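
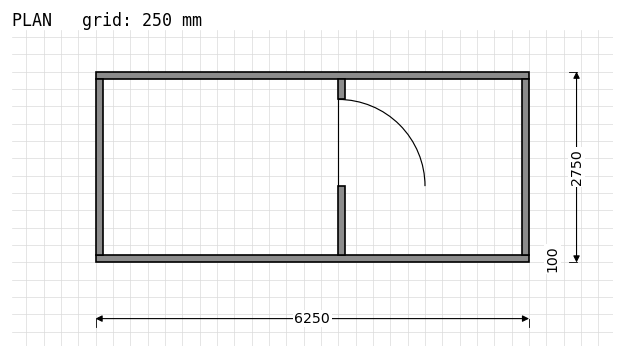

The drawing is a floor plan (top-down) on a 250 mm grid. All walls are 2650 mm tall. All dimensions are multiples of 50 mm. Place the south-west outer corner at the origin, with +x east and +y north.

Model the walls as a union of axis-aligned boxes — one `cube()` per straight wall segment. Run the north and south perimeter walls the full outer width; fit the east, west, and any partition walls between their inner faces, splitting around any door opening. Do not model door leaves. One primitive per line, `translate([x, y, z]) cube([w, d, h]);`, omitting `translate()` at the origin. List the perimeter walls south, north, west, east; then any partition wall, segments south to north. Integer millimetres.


cube([6250, 100, 2650]);
translate([0, 2650, 0]) cube([6250, 100, 2650]);
translate([0, 100, 0]) cube([100, 2550, 2650]);
translate([6150, 100, 0]) cube([100, 2550, 2650]);
translate([3500, 100, 0]) cube([100, 1000, 2650]);
translate([3500, 2350, 0]) cube([100, 300, 2650]);


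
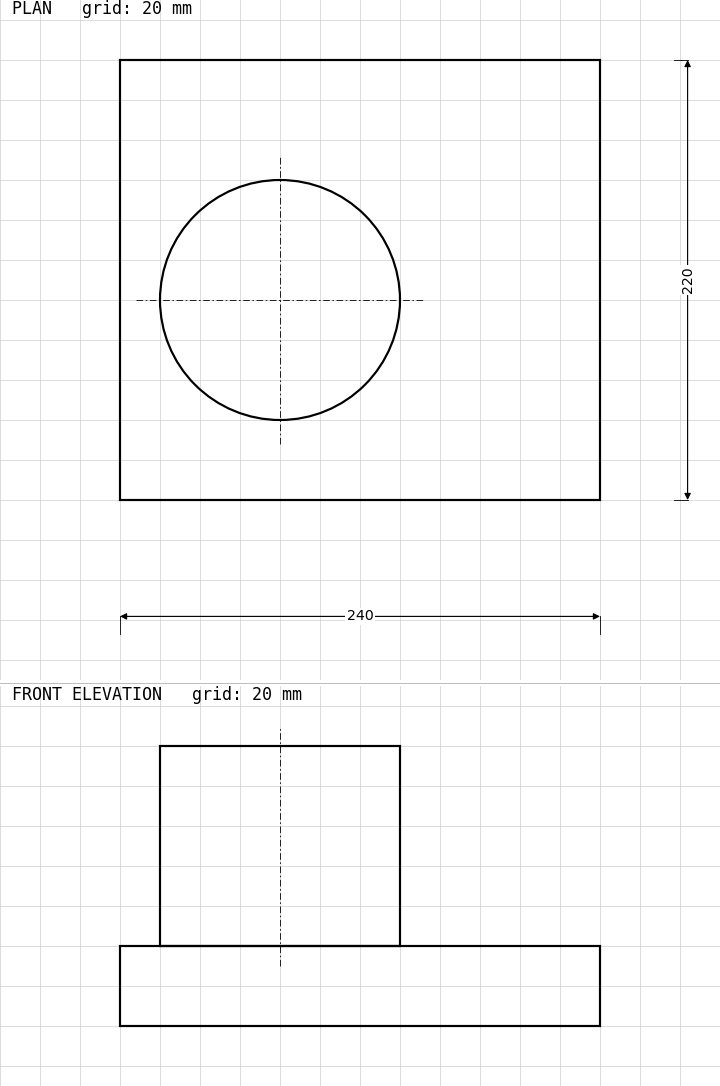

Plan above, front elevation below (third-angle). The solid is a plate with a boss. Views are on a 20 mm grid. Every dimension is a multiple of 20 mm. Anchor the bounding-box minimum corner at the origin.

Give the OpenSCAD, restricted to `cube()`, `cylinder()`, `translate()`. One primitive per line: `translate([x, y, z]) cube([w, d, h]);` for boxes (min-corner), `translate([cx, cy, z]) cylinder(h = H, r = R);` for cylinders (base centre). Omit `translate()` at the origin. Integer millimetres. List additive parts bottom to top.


cube([240, 220, 40]);
translate([80, 100, 40]) cylinder(h = 100, r = 60);


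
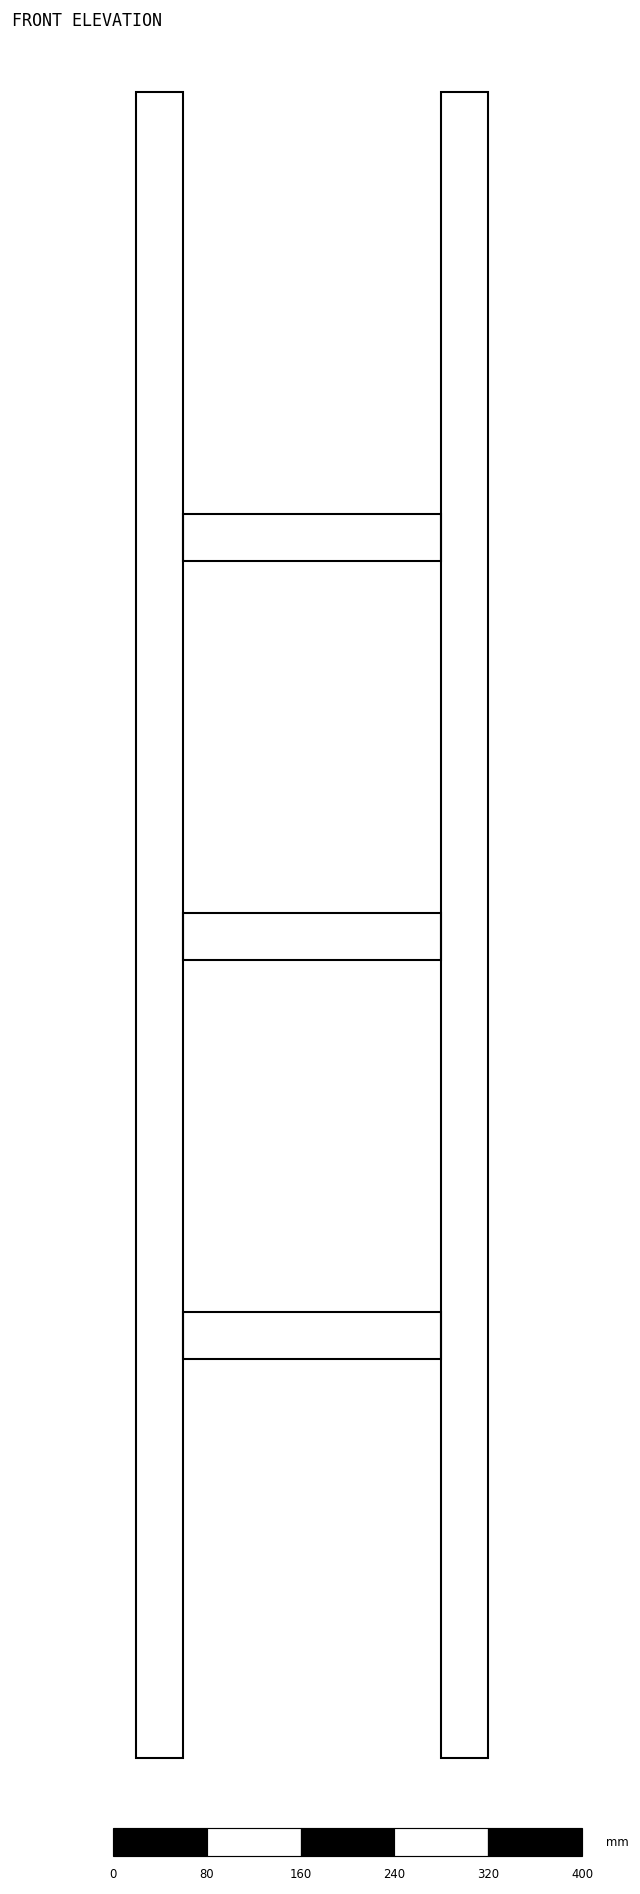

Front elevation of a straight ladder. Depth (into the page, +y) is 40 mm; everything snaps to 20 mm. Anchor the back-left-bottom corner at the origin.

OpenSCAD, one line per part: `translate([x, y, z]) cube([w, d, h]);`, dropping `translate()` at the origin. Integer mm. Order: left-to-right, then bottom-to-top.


cube([40, 40, 1420]);
translate([40, 0, 340]) cube([220, 40, 40]);
translate([40, 0, 680]) cube([220, 40, 40]);
translate([40, 0, 1020]) cube([220, 40, 40]);
translate([260, 0, 0]) cube([40, 40, 1420]);


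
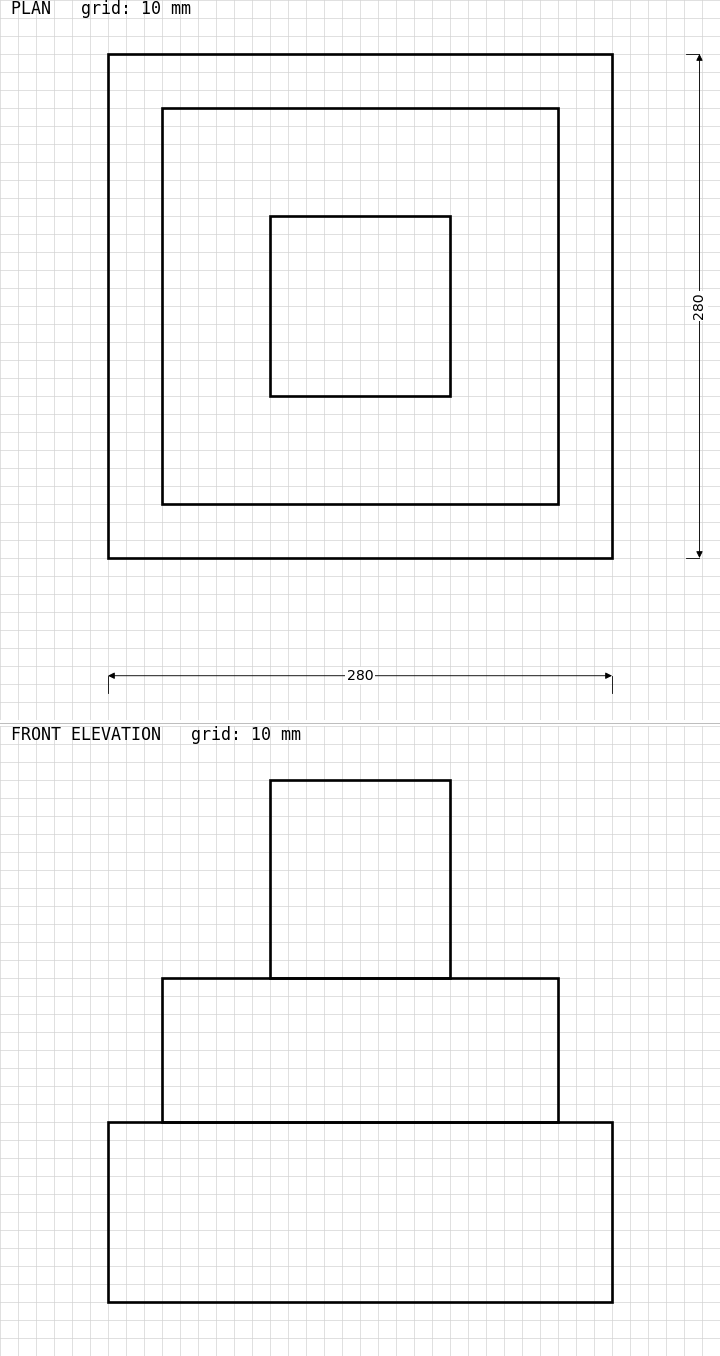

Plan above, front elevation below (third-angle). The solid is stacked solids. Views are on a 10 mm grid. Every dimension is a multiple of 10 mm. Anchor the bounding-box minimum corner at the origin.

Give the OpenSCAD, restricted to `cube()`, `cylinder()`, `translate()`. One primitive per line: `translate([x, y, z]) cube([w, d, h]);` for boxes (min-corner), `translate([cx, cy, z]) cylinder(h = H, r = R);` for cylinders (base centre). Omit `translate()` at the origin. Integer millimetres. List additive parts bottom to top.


cube([280, 280, 100]);
translate([30, 30, 100]) cube([220, 220, 80]);
translate([90, 90, 180]) cube([100, 100, 110]);


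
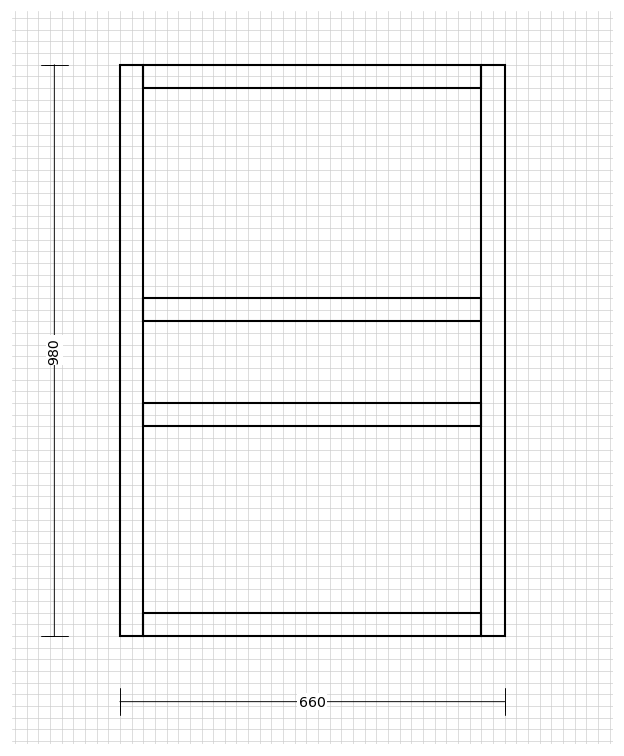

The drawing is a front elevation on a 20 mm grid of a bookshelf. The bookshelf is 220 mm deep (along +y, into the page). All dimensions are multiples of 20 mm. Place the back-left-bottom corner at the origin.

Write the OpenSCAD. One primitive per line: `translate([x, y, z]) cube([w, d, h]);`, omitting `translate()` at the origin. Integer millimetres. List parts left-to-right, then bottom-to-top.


cube([40, 220, 980]);
translate([40, 0, 0]) cube([580, 220, 40]);
translate([40, 0, 360]) cube([580, 220, 40]);
translate([40, 0, 540]) cube([580, 220, 40]);
translate([40, 0, 940]) cube([580, 220, 40]);
translate([620, 0, 0]) cube([40, 220, 980]);


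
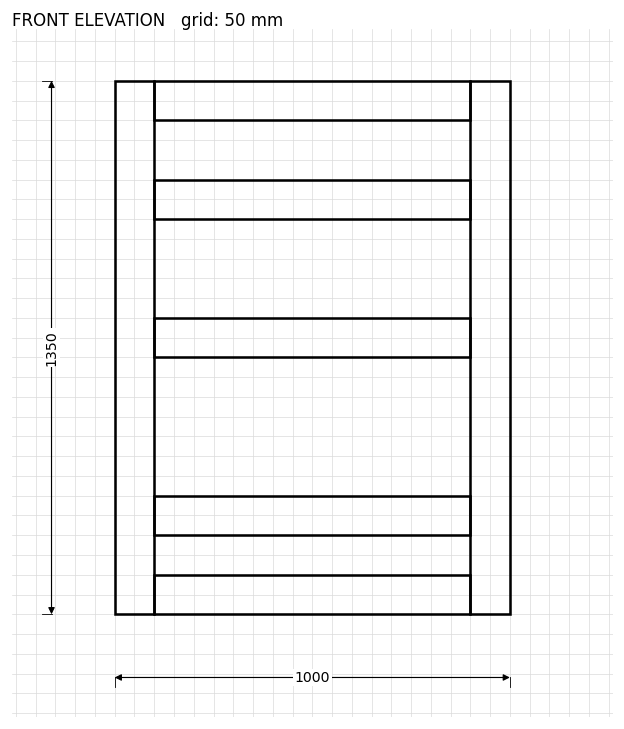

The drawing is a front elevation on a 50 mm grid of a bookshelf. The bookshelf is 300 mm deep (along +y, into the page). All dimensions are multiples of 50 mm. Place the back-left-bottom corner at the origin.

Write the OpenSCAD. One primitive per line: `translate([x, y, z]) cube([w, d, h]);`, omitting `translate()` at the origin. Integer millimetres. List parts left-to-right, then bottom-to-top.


cube([100, 300, 1350]);
translate([100, 0, 0]) cube([800, 300, 100]);
translate([100, 0, 200]) cube([800, 300, 100]);
translate([100, 0, 650]) cube([800, 300, 100]);
translate([100, 0, 1000]) cube([800, 300, 100]);
translate([100, 0, 1250]) cube([800, 300, 100]);
translate([900, 0, 0]) cube([100, 300, 1350]);


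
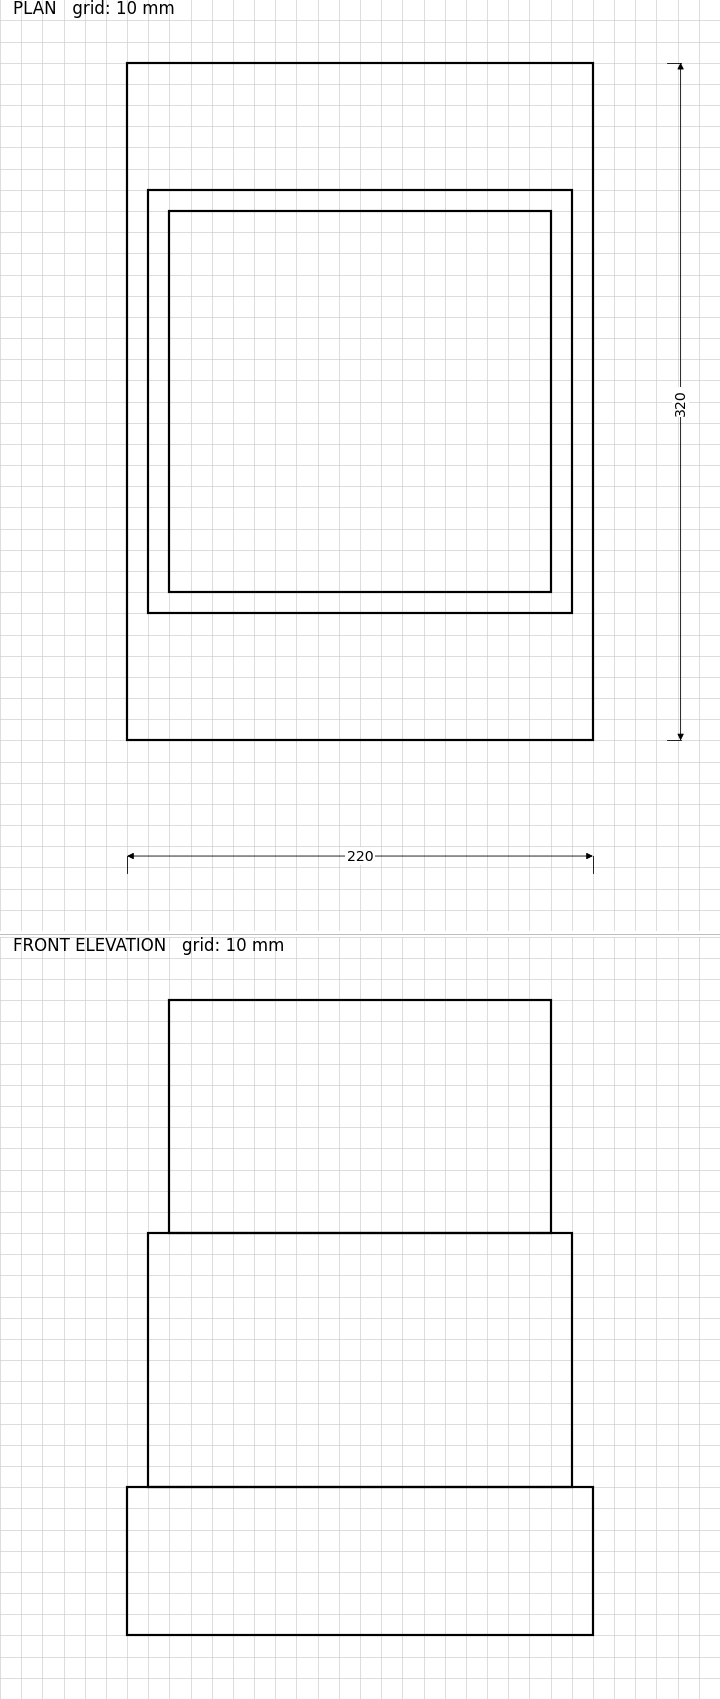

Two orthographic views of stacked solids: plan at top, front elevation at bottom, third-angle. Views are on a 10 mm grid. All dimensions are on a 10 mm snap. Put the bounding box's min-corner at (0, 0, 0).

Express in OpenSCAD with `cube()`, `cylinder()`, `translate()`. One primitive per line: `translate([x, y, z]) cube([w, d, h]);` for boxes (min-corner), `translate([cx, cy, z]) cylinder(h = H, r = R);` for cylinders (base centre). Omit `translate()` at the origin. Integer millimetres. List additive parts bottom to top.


cube([220, 320, 70]);
translate([10, 60, 70]) cube([200, 200, 120]);
translate([20, 70, 190]) cube([180, 180, 110]);


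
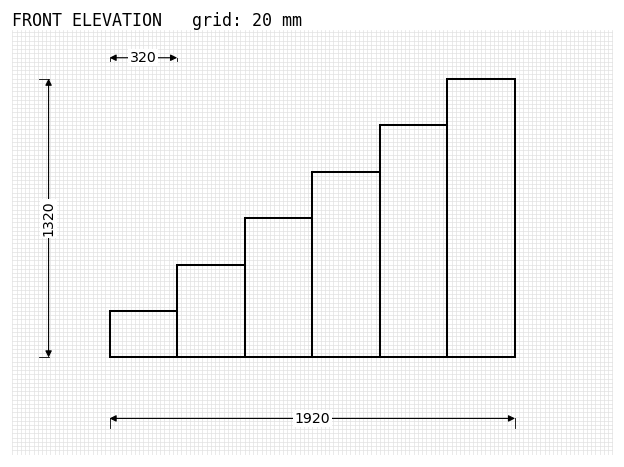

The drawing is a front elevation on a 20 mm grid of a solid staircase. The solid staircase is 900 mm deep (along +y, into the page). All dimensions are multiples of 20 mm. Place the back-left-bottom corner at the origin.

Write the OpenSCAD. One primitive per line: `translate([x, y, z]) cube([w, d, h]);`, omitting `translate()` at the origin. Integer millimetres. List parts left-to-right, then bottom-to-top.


cube([320, 900, 220]);
translate([320, 0, 0]) cube([320, 900, 440]);
translate([640, 0, 0]) cube([320, 900, 660]);
translate([960, 0, 0]) cube([320, 900, 880]);
translate([1280, 0, 0]) cube([320, 900, 1100]);
translate([1600, 0, 0]) cube([320, 900, 1320]);


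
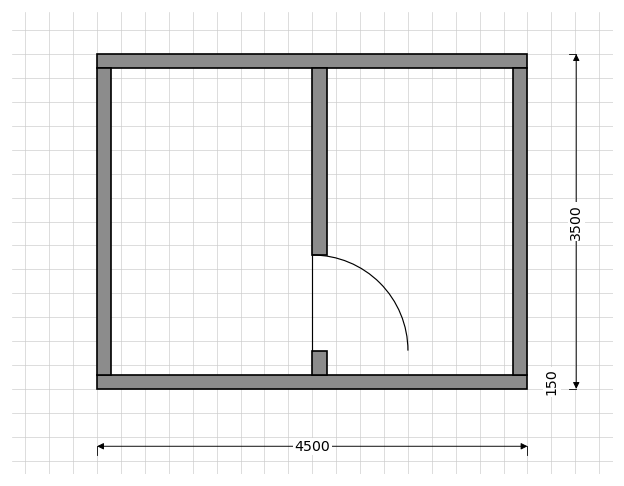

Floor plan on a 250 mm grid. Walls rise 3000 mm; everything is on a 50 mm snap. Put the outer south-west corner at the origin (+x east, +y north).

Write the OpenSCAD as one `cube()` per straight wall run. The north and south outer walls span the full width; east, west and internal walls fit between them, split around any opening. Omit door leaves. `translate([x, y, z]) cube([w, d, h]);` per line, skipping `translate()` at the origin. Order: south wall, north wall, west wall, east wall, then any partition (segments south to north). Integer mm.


cube([4500, 150, 3000]);
translate([0, 3350, 0]) cube([4500, 150, 3000]);
translate([0, 150, 0]) cube([150, 3200, 3000]);
translate([4350, 150, 0]) cube([150, 3200, 3000]);
translate([2250, 150, 0]) cube([150, 250, 3000]);
translate([2250, 1400, 0]) cube([150, 1950, 3000]);


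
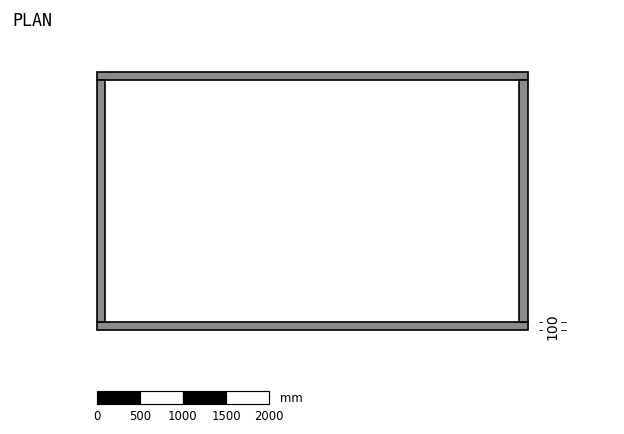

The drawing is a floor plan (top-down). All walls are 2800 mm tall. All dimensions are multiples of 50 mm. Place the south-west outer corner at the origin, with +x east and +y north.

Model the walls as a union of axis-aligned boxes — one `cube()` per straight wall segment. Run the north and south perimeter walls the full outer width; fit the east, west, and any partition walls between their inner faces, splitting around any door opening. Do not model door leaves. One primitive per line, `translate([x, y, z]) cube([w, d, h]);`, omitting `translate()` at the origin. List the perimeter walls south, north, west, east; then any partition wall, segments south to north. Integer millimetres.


cube([5000, 100, 2800]);
translate([0, 2900, 0]) cube([5000, 100, 2800]);
translate([0, 100, 0]) cube([100, 2800, 2800]);
translate([4900, 100, 0]) cube([100, 2800, 2800]);


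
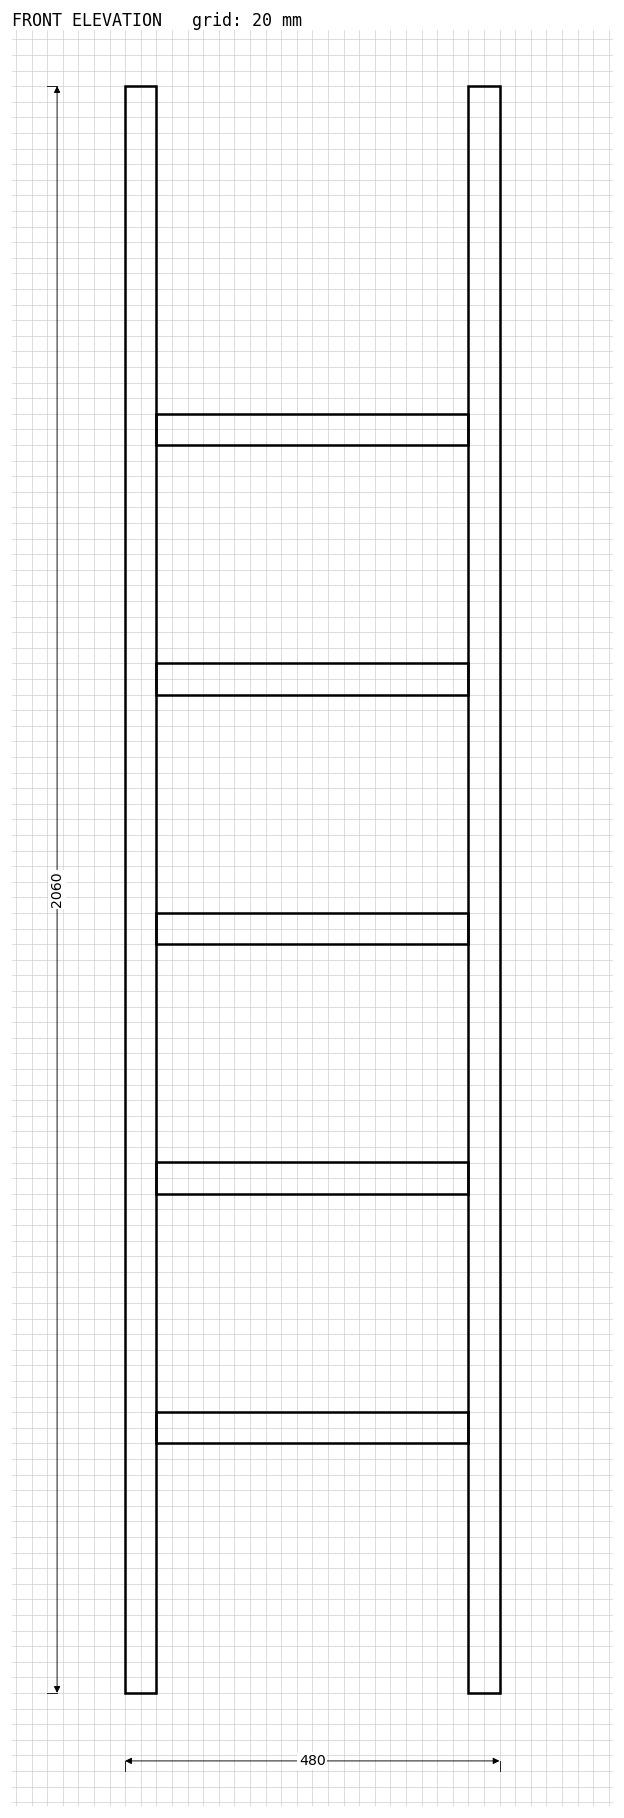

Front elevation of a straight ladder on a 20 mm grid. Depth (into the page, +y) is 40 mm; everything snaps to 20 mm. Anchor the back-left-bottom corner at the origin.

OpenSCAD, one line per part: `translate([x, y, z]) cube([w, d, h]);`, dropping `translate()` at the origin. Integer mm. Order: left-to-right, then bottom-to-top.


cube([40, 40, 2060]);
translate([40, 0, 320]) cube([400, 40, 40]);
translate([40, 0, 640]) cube([400, 40, 40]);
translate([40, 0, 960]) cube([400, 40, 40]);
translate([40, 0, 1280]) cube([400, 40, 40]);
translate([40, 0, 1600]) cube([400, 40, 40]);
translate([440, 0, 0]) cube([40, 40, 2060]);


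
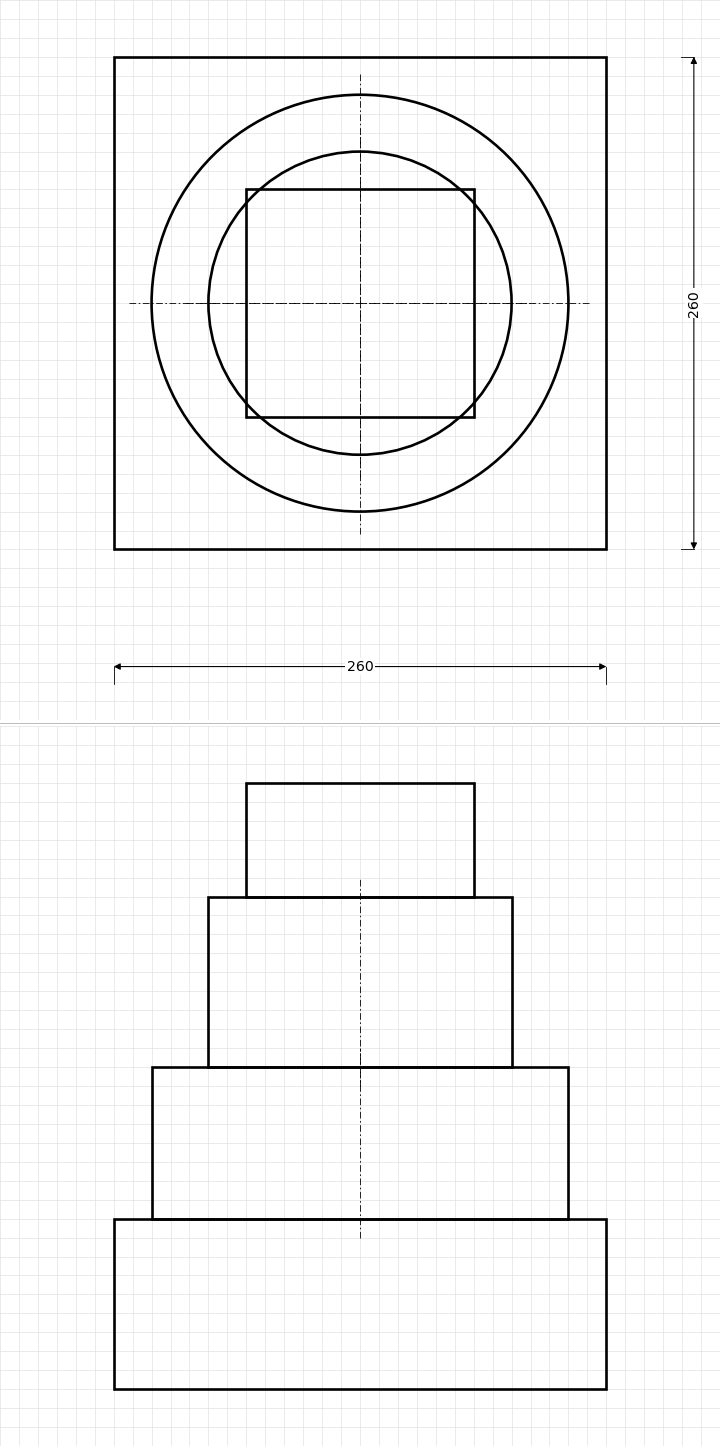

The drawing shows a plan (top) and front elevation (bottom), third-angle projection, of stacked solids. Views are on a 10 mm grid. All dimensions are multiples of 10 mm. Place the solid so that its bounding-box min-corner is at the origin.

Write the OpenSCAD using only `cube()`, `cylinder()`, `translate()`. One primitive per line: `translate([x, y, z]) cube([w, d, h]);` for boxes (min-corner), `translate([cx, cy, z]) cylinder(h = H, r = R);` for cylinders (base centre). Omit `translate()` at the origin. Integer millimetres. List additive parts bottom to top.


cube([260, 260, 90]);
translate([130, 130, 90]) cylinder(h = 80, r = 110);
translate([130, 130, 170]) cylinder(h = 90, r = 80);
translate([70, 70, 260]) cube([120, 120, 60]);


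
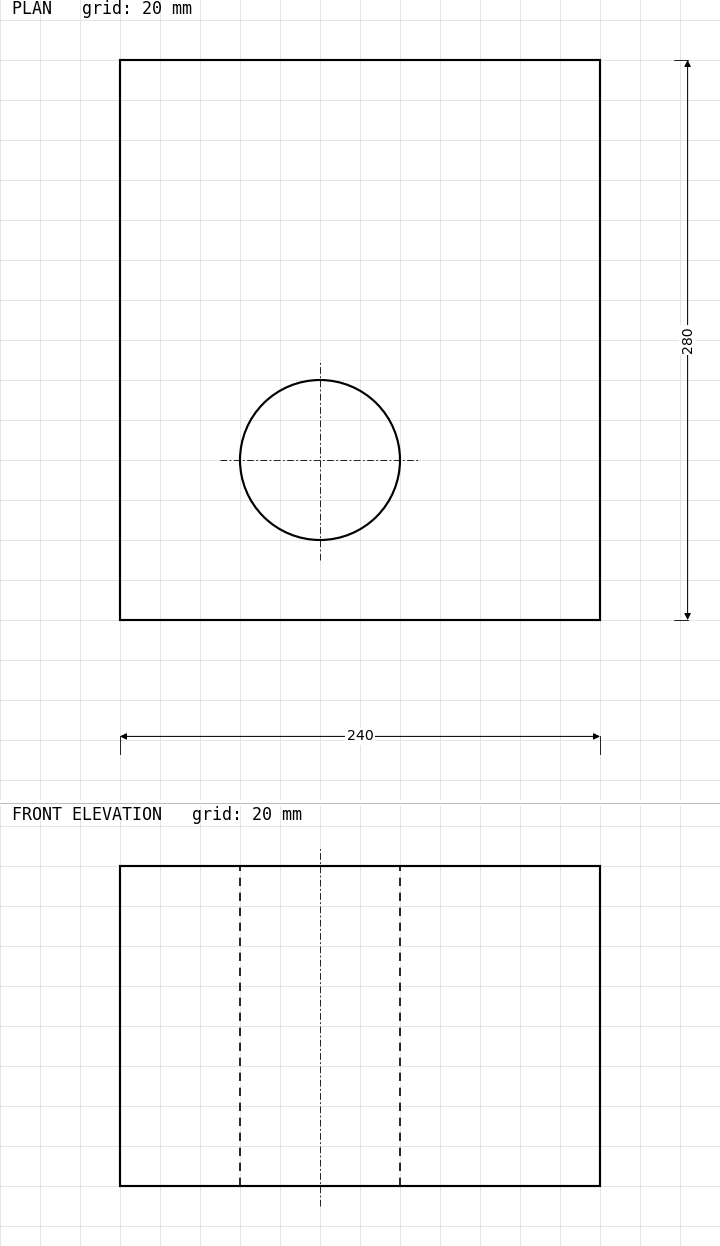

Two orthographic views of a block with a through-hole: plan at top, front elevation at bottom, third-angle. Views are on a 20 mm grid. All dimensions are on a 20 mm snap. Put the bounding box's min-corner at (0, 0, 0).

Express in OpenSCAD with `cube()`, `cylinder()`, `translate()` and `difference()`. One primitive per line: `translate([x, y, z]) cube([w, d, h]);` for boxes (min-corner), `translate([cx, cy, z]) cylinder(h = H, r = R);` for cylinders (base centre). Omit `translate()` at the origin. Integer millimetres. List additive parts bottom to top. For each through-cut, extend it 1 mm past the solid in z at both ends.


difference() {
  cube([240, 280, 160]);
  translate([100, 80, -1]) cylinder(h = 162, r = 40);
}


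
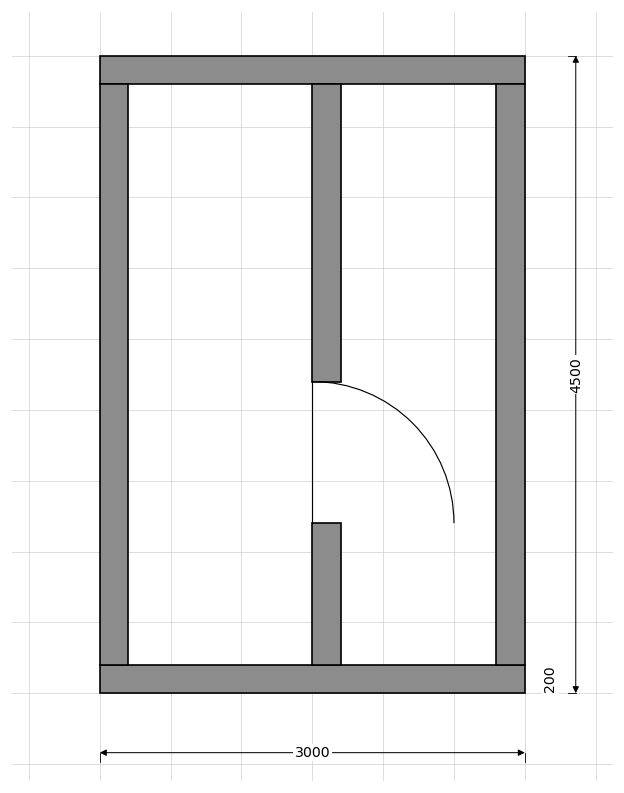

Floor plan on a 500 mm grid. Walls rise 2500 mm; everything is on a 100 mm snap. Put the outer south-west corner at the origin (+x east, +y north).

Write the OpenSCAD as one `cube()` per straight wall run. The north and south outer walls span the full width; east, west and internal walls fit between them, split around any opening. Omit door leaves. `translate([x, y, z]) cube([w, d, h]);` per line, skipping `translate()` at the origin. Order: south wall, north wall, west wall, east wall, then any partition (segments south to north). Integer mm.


cube([3000, 200, 2500]);
translate([0, 4300, 0]) cube([3000, 200, 2500]);
translate([0, 200, 0]) cube([200, 4100, 2500]);
translate([2800, 200, 0]) cube([200, 4100, 2500]);
translate([1500, 200, 0]) cube([200, 1000, 2500]);
translate([1500, 2200, 0]) cube([200, 2100, 2500]);


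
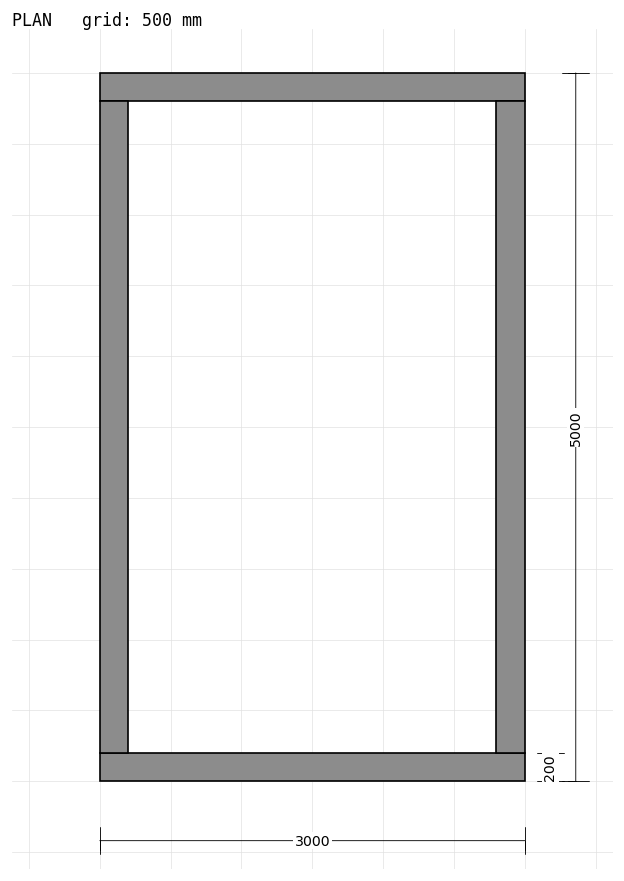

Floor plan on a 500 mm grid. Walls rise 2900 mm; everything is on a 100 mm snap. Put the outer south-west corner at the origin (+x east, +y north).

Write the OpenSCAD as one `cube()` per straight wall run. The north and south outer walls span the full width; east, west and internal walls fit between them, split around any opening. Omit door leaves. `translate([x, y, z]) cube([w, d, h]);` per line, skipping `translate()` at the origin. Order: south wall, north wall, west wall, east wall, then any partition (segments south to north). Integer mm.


cube([3000, 200, 2900]);
translate([0, 4800, 0]) cube([3000, 200, 2900]);
translate([0, 200, 0]) cube([200, 4600, 2900]);
translate([2800, 200, 0]) cube([200, 4600, 2900]);


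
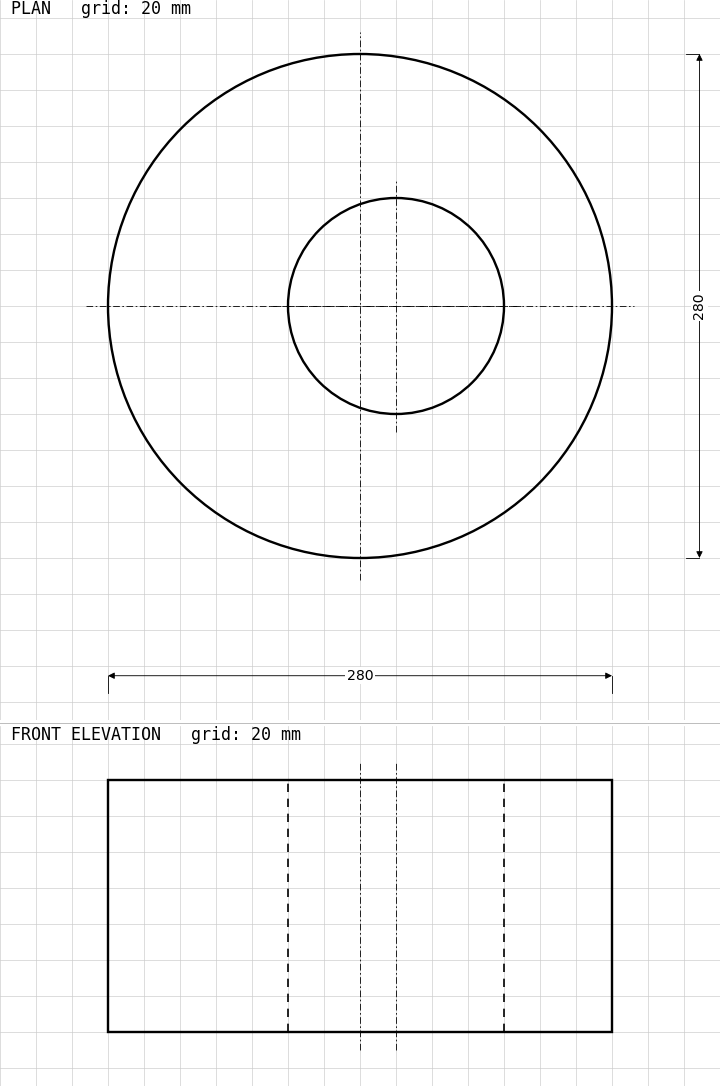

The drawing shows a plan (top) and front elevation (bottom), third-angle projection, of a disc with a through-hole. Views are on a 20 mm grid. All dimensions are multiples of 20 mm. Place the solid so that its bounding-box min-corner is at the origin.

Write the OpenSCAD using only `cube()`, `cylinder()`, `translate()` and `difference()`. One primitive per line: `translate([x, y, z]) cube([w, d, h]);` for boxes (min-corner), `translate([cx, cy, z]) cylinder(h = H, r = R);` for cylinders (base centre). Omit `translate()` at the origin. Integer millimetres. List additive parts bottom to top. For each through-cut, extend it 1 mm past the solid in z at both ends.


difference() {
  translate([140, 140, 0]) cylinder(h = 140, r = 140);
  translate([160, 140, -1]) cylinder(h = 142, r = 60);
}


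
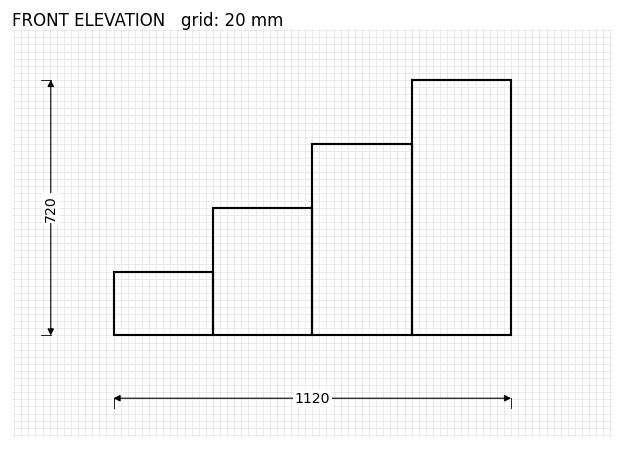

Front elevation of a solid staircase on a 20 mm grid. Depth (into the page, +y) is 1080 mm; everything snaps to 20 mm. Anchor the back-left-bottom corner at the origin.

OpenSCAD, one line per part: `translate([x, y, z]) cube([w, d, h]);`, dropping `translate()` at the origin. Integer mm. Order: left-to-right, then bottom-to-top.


cube([280, 1080, 180]);
translate([280, 0, 0]) cube([280, 1080, 360]);
translate([560, 0, 0]) cube([280, 1080, 540]);
translate([840, 0, 0]) cube([280, 1080, 720]);


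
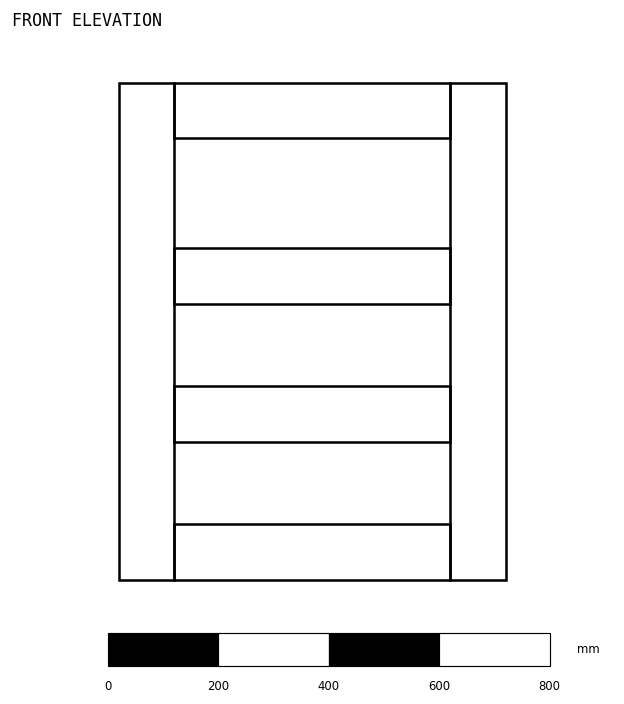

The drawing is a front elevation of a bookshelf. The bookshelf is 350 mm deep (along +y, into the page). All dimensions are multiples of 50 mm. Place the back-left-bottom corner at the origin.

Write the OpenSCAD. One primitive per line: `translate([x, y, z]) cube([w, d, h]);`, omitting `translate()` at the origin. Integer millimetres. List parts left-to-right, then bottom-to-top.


cube([100, 350, 900]);
translate([100, 0, 0]) cube([500, 350, 100]);
translate([100, 0, 250]) cube([500, 350, 100]);
translate([100, 0, 500]) cube([500, 350, 100]);
translate([100, 0, 800]) cube([500, 350, 100]);
translate([600, 0, 0]) cube([100, 350, 900]);


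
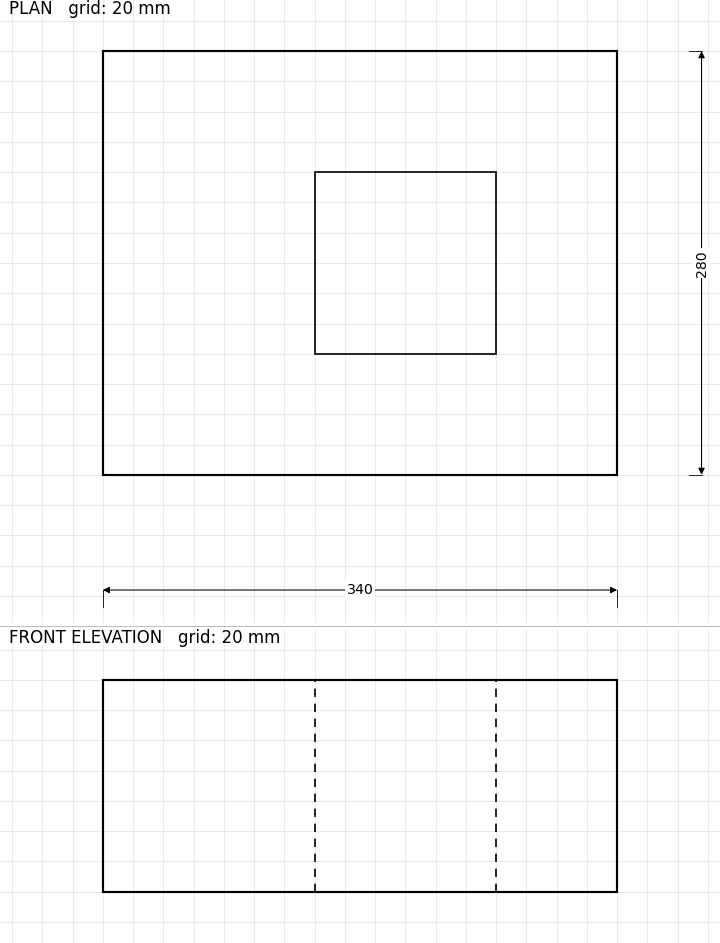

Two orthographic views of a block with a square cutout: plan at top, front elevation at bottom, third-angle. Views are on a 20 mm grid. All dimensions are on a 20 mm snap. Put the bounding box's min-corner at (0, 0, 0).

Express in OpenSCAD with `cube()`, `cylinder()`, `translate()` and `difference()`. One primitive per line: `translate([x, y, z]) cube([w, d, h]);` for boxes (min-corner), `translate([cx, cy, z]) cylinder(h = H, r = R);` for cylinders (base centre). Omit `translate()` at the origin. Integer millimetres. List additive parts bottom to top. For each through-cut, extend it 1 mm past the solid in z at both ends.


difference() {
  cube([340, 280, 140]);
  translate([140, 80, -1]) cube([120, 120, 142]);
}


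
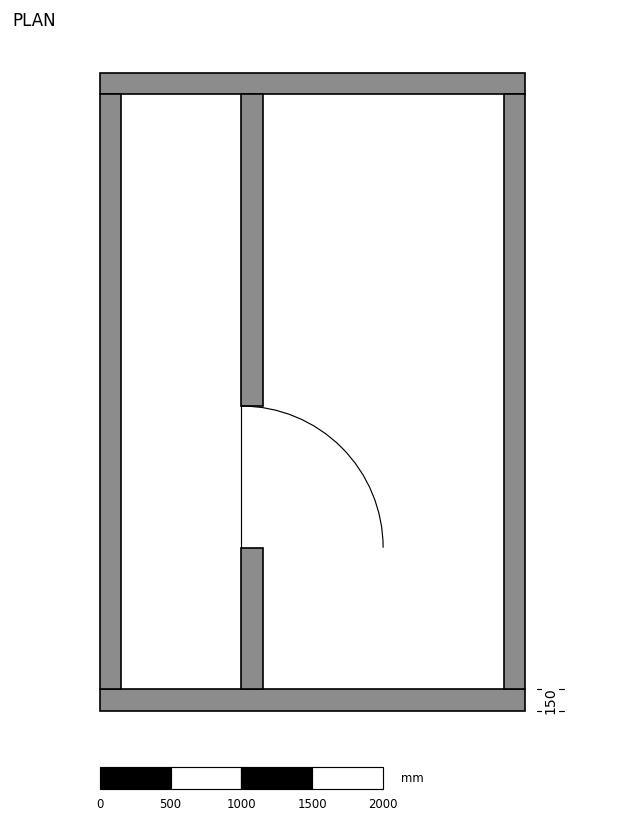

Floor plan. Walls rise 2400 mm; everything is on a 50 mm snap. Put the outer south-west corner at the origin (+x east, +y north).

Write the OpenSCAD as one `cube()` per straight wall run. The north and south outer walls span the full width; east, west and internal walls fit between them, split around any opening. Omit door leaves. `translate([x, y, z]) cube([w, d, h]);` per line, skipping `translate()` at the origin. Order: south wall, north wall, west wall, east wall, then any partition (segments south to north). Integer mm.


cube([3000, 150, 2400]);
translate([0, 4350, 0]) cube([3000, 150, 2400]);
translate([0, 150, 0]) cube([150, 4200, 2400]);
translate([2850, 150, 0]) cube([150, 4200, 2400]);
translate([1000, 150, 0]) cube([150, 1000, 2400]);
translate([1000, 2150, 0]) cube([150, 2200, 2400]);


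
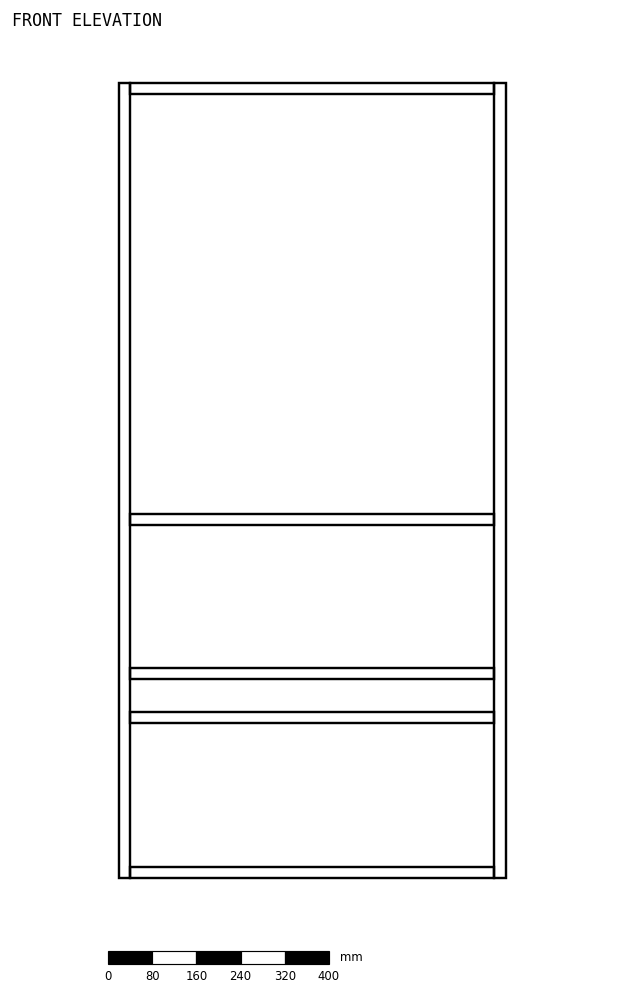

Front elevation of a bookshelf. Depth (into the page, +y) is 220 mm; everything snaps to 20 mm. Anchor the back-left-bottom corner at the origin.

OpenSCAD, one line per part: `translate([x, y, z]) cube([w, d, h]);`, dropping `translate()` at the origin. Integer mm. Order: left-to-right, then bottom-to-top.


cube([20, 220, 1440]);
translate([20, 0, 0]) cube([660, 220, 20]);
translate([20, 0, 280]) cube([660, 220, 20]);
translate([20, 0, 360]) cube([660, 220, 20]);
translate([20, 0, 640]) cube([660, 220, 20]);
translate([20, 0, 1420]) cube([660, 220, 20]);
translate([680, 0, 0]) cube([20, 220, 1440]);


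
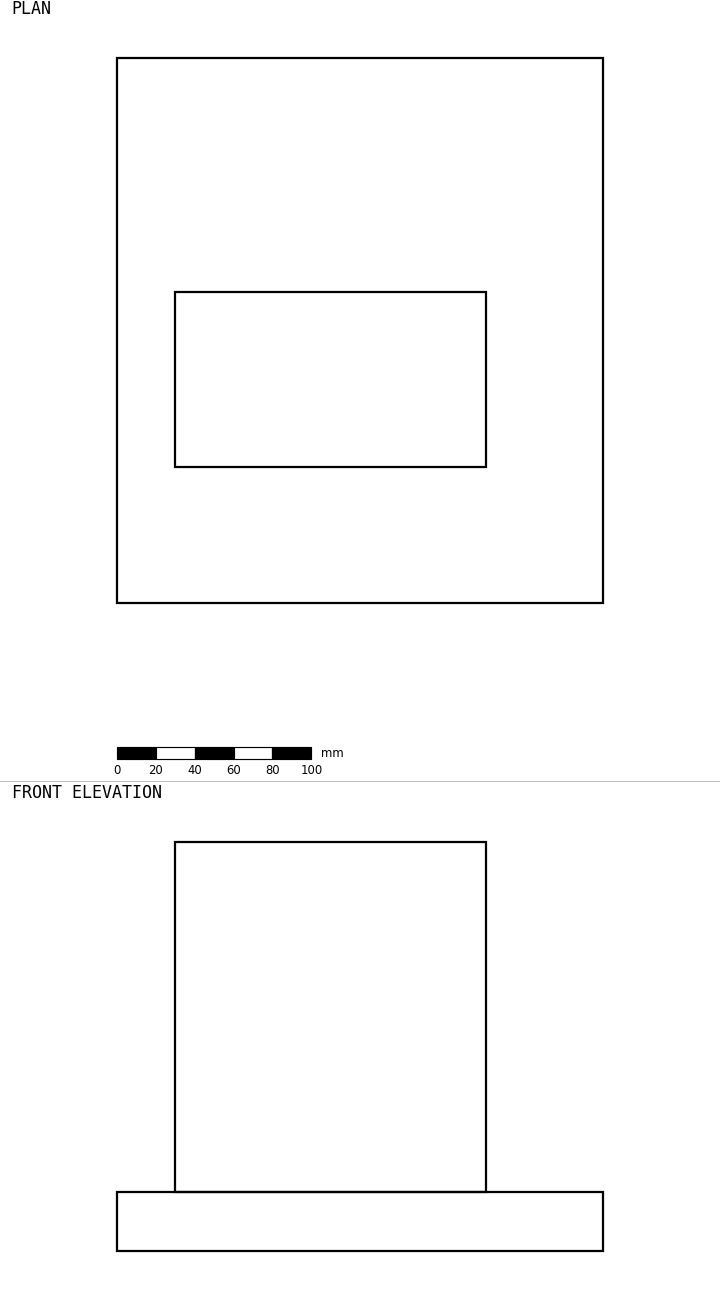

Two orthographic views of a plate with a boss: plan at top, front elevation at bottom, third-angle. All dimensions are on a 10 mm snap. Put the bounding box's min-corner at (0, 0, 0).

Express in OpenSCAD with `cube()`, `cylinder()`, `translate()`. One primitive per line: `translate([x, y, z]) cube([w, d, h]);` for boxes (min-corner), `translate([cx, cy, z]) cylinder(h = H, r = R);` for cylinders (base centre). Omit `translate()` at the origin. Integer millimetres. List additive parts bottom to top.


cube([250, 280, 30]);
translate([30, 70, 30]) cube([160, 90, 180]);


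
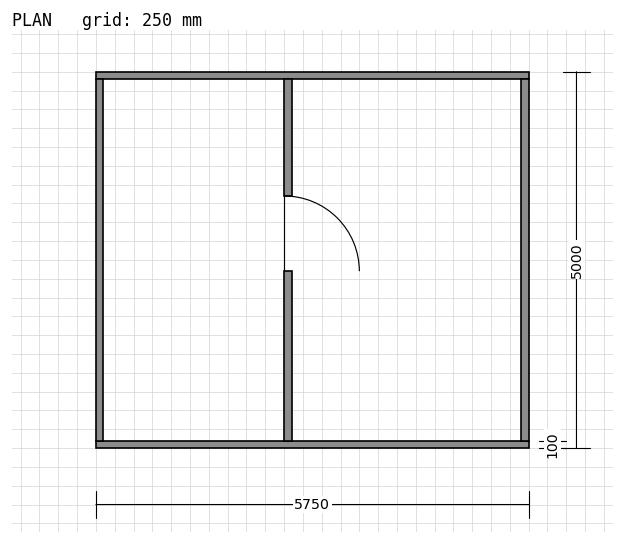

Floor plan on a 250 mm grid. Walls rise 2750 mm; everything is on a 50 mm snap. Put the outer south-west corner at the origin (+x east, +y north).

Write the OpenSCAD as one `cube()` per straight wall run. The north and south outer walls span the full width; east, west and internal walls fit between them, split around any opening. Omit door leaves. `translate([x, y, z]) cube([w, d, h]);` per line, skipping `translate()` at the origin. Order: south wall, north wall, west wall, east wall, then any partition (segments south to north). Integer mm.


cube([5750, 100, 2750]);
translate([0, 4900, 0]) cube([5750, 100, 2750]);
translate([0, 100, 0]) cube([100, 4800, 2750]);
translate([5650, 100, 0]) cube([100, 4800, 2750]);
translate([2500, 100, 0]) cube([100, 2250, 2750]);
translate([2500, 3350, 0]) cube([100, 1550, 2750]);


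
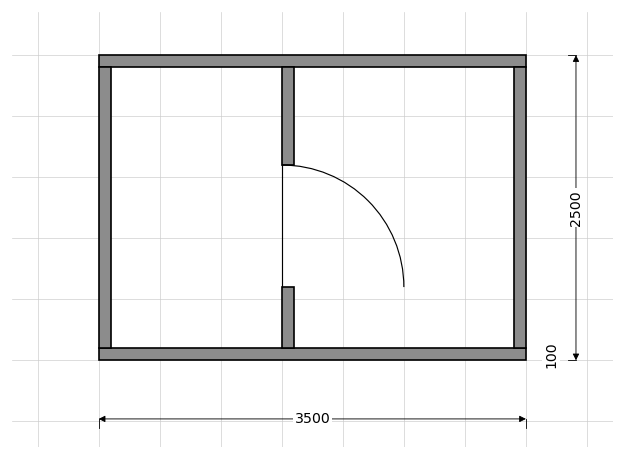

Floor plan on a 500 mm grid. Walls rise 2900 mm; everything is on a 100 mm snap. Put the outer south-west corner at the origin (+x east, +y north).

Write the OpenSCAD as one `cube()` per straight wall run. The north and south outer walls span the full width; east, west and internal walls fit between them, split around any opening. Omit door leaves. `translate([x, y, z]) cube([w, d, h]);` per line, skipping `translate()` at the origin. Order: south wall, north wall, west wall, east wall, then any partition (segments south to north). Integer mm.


cube([3500, 100, 2900]);
translate([0, 2400, 0]) cube([3500, 100, 2900]);
translate([0, 100, 0]) cube([100, 2300, 2900]);
translate([3400, 100, 0]) cube([100, 2300, 2900]);
translate([1500, 100, 0]) cube([100, 500, 2900]);
translate([1500, 1600, 0]) cube([100, 800, 2900]);


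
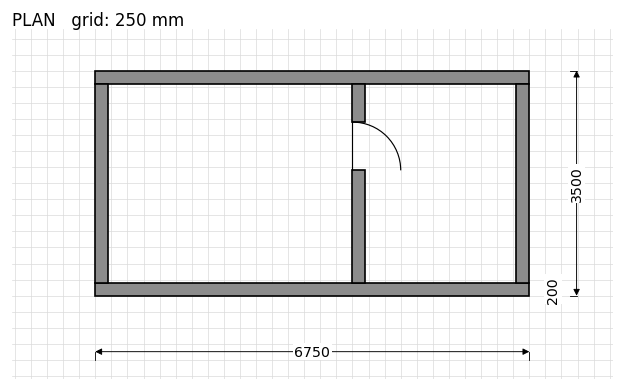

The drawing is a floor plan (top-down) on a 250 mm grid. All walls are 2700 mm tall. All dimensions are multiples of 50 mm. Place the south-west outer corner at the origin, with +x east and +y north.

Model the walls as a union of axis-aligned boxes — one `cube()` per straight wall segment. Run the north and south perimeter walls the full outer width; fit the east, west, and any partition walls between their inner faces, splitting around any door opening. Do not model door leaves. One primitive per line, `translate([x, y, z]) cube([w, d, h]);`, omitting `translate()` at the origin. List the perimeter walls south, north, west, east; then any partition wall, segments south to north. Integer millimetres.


cube([6750, 200, 2700]);
translate([0, 3300, 0]) cube([6750, 200, 2700]);
translate([0, 200, 0]) cube([200, 3100, 2700]);
translate([6550, 200, 0]) cube([200, 3100, 2700]);
translate([4000, 200, 0]) cube([200, 1750, 2700]);
translate([4000, 2700, 0]) cube([200, 600, 2700]);


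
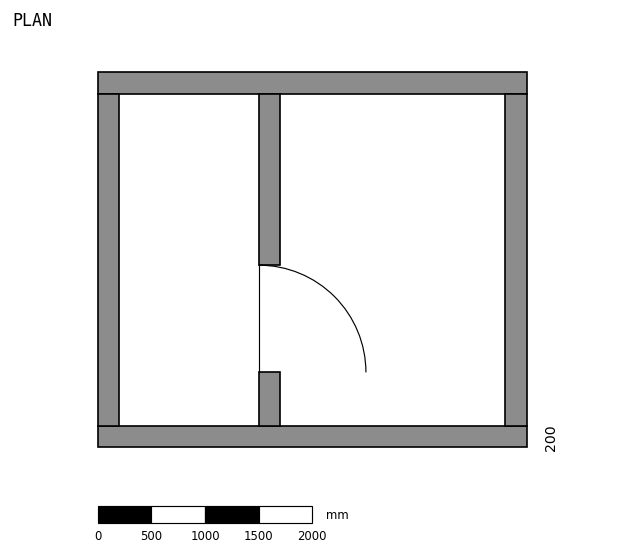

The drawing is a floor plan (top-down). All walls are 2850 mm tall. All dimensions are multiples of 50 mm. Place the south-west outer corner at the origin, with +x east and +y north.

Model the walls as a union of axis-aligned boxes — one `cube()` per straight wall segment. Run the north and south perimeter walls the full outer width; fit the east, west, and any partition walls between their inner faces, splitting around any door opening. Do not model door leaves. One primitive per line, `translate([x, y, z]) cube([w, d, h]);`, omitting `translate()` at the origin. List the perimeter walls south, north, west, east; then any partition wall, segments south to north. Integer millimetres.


cube([4000, 200, 2850]);
translate([0, 3300, 0]) cube([4000, 200, 2850]);
translate([0, 200, 0]) cube([200, 3100, 2850]);
translate([3800, 200, 0]) cube([200, 3100, 2850]);
translate([1500, 200, 0]) cube([200, 500, 2850]);
translate([1500, 1700, 0]) cube([200, 1600, 2850]);


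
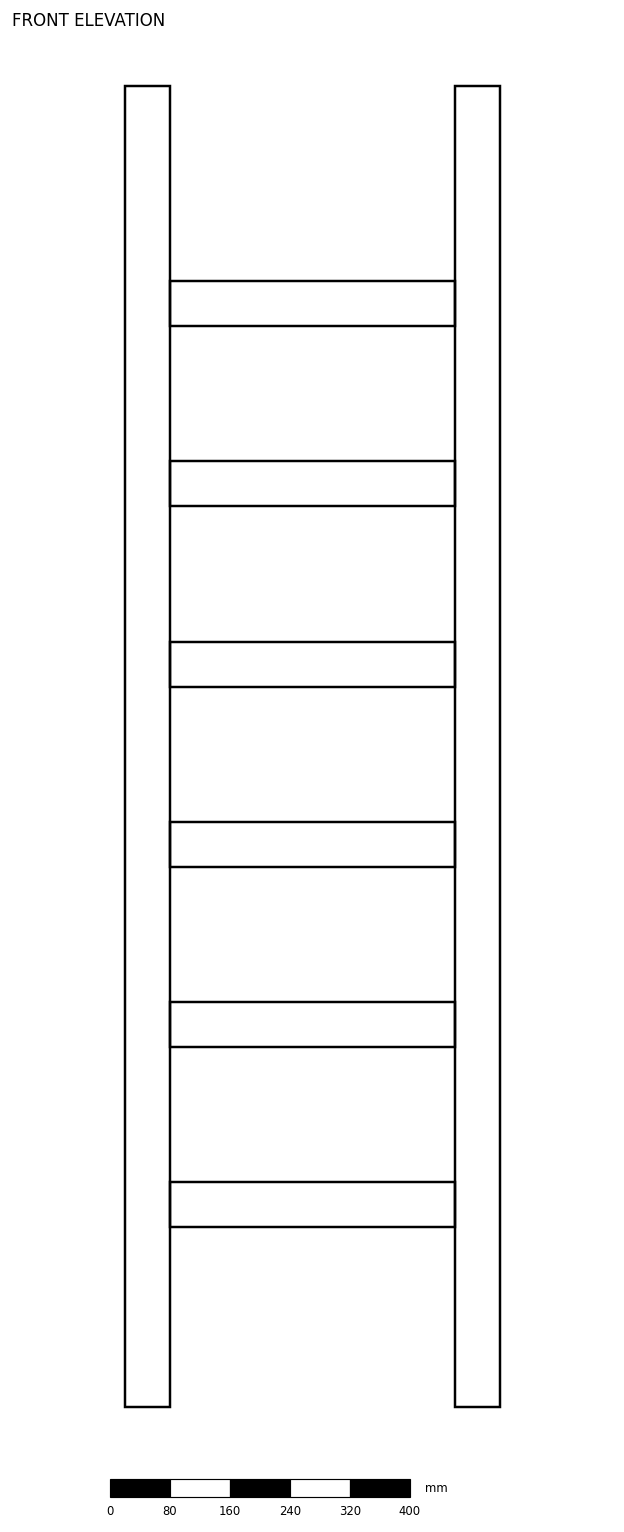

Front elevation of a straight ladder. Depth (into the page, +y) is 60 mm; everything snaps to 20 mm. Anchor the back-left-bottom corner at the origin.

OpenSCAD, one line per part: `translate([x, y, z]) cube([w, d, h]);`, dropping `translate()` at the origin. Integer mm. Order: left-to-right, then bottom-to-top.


cube([60, 60, 1760]);
translate([60, 0, 240]) cube([380, 60, 60]);
translate([60, 0, 480]) cube([380, 60, 60]);
translate([60, 0, 720]) cube([380, 60, 60]);
translate([60, 0, 960]) cube([380, 60, 60]);
translate([60, 0, 1200]) cube([380, 60, 60]);
translate([60, 0, 1440]) cube([380, 60, 60]);
translate([440, 0, 0]) cube([60, 60, 1760]);


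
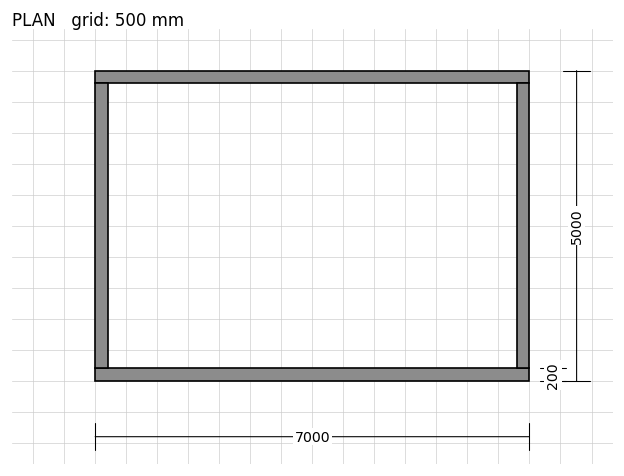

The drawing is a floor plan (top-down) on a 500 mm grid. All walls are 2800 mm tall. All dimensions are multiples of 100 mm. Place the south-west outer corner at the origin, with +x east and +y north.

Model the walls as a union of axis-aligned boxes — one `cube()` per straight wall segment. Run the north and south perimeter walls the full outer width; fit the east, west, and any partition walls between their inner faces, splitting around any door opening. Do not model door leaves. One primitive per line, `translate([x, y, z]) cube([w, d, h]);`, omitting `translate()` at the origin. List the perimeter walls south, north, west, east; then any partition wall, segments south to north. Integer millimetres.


cube([7000, 200, 2800]);
translate([0, 4800, 0]) cube([7000, 200, 2800]);
translate([0, 200, 0]) cube([200, 4600, 2800]);
translate([6800, 200, 0]) cube([200, 4600, 2800]);


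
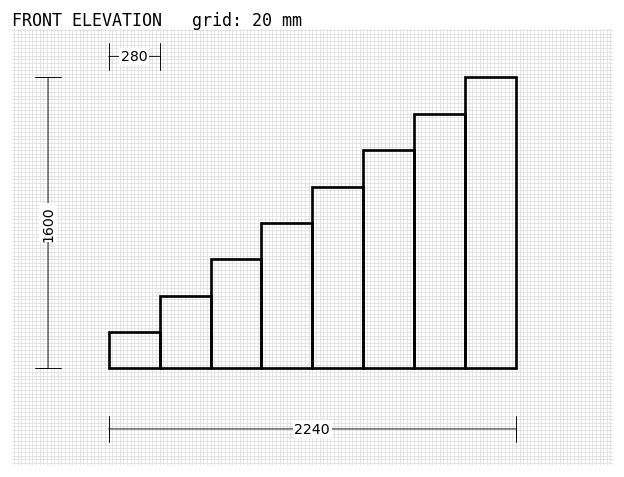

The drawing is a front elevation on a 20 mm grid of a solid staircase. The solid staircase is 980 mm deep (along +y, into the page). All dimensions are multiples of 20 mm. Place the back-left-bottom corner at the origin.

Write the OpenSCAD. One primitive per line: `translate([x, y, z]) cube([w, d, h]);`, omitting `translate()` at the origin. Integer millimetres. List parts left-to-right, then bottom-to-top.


cube([280, 980, 200]);
translate([280, 0, 0]) cube([280, 980, 400]);
translate([560, 0, 0]) cube([280, 980, 600]);
translate([840, 0, 0]) cube([280, 980, 800]);
translate([1120, 0, 0]) cube([280, 980, 1000]);
translate([1400, 0, 0]) cube([280, 980, 1200]);
translate([1680, 0, 0]) cube([280, 980, 1400]);
translate([1960, 0, 0]) cube([280, 980, 1600]);


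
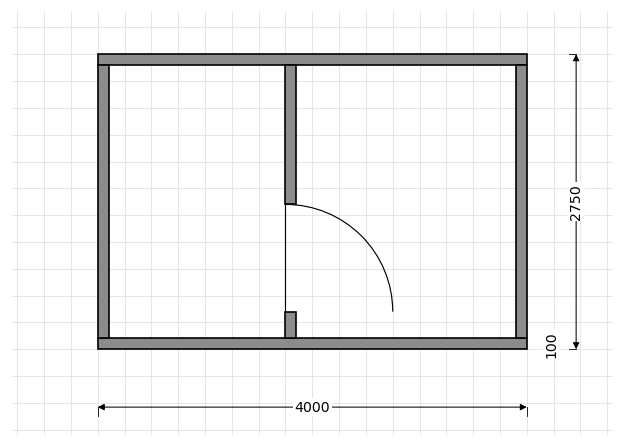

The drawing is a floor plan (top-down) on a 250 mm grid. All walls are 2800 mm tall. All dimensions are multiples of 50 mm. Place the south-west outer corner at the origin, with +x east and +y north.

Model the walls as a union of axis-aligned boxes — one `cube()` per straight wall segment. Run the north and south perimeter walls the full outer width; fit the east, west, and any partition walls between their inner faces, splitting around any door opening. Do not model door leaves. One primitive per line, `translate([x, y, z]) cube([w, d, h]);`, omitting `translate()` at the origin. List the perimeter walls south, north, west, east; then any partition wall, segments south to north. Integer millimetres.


cube([4000, 100, 2800]);
translate([0, 2650, 0]) cube([4000, 100, 2800]);
translate([0, 100, 0]) cube([100, 2550, 2800]);
translate([3900, 100, 0]) cube([100, 2550, 2800]);
translate([1750, 100, 0]) cube([100, 250, 2800]);
translate([1750, 1350, 0]) cube([100, 1300, 2800]);


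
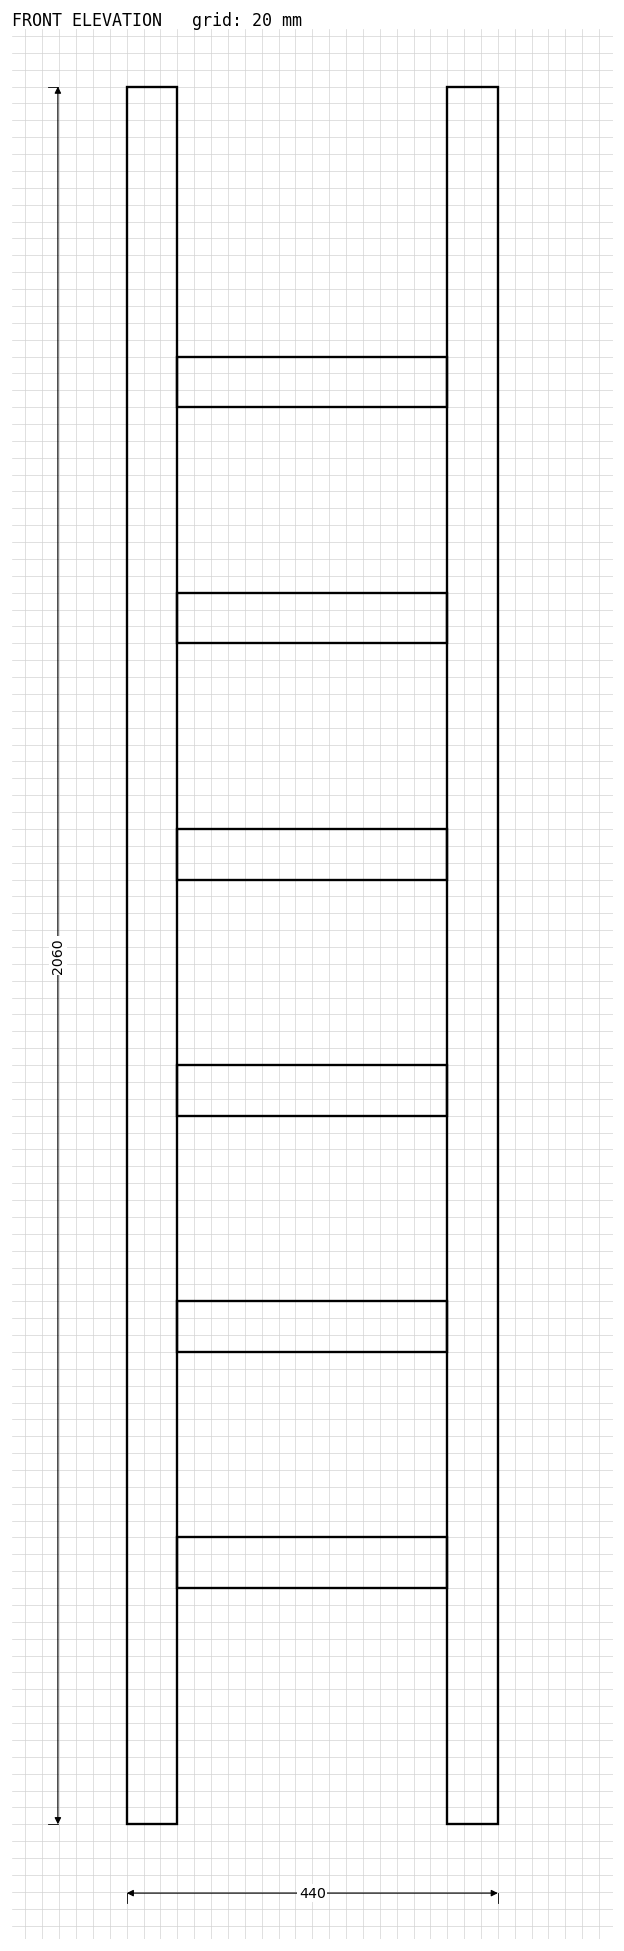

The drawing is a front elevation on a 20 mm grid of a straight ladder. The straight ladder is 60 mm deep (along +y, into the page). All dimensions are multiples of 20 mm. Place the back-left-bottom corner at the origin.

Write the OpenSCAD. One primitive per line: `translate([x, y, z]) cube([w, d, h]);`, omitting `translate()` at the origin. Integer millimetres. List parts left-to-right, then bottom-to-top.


cube([60, 60, 2060]);
translate([60, 0, 280]) cube([320, 60, 60]);
translate([60, 0, 560]) cube([320, 60, 60]);
translate([60, 0, 840]) cube([320, 60, 60]);
translate([60, 0, 1120]) cube([320, 60, 60]);
translate([60, 0, 1400]) cube([320, 60, 60]);
translate([60, 0, 1680]) cube([320, 60, 60]);
translate([380, 0, 0]) cube([60, 60, 2060]);


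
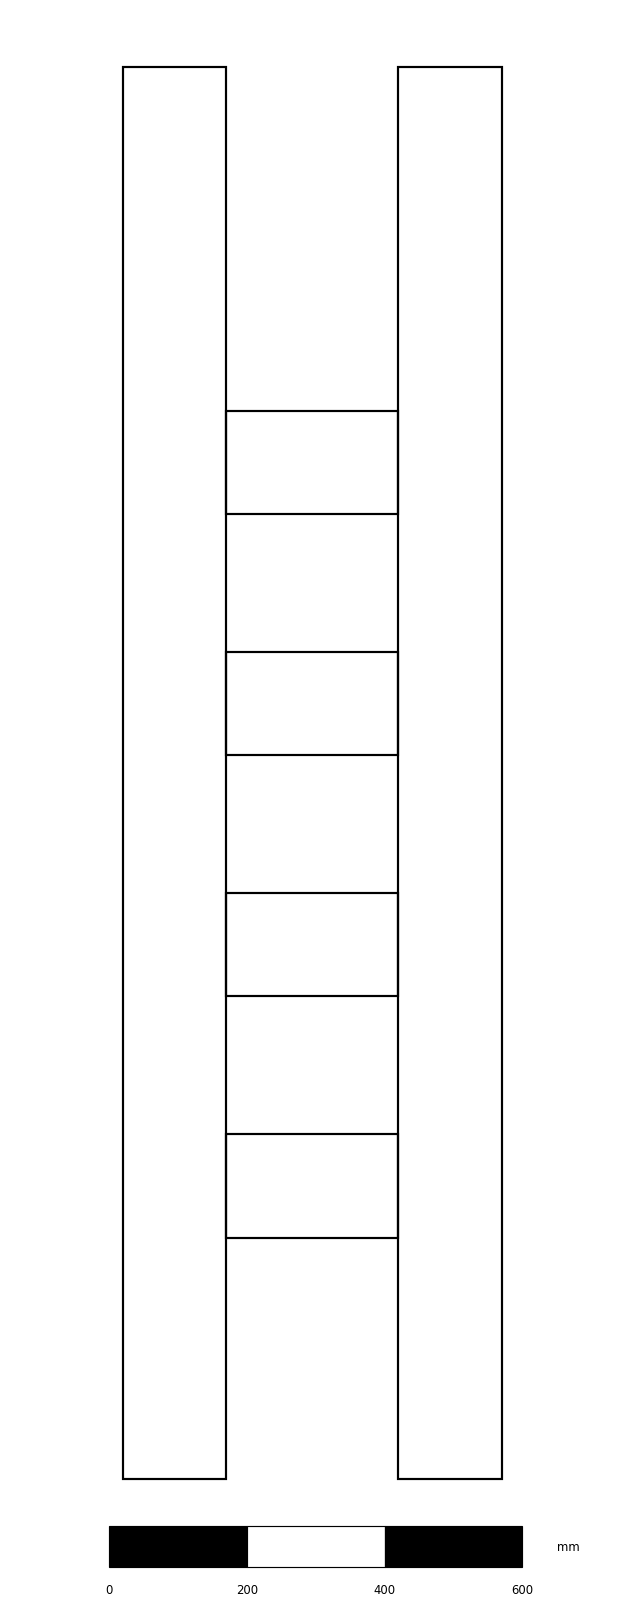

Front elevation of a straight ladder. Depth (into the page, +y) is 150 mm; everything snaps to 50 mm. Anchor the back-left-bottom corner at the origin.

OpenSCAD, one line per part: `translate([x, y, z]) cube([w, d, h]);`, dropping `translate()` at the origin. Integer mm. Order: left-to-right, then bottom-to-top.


cube([150, 150, 2050]);
translate([150, 0, 350]) cube([250, 150, 150]);
translate([150, 0, 700]) cube([250, 150, 150]);
translate([150, 0, 1050]) cube([250, 150, 150]);
translate([150, 0, 1400]) cube([250, 150, 150]);
translate([400, 0, 0]) cube([150, 150, 2050]);


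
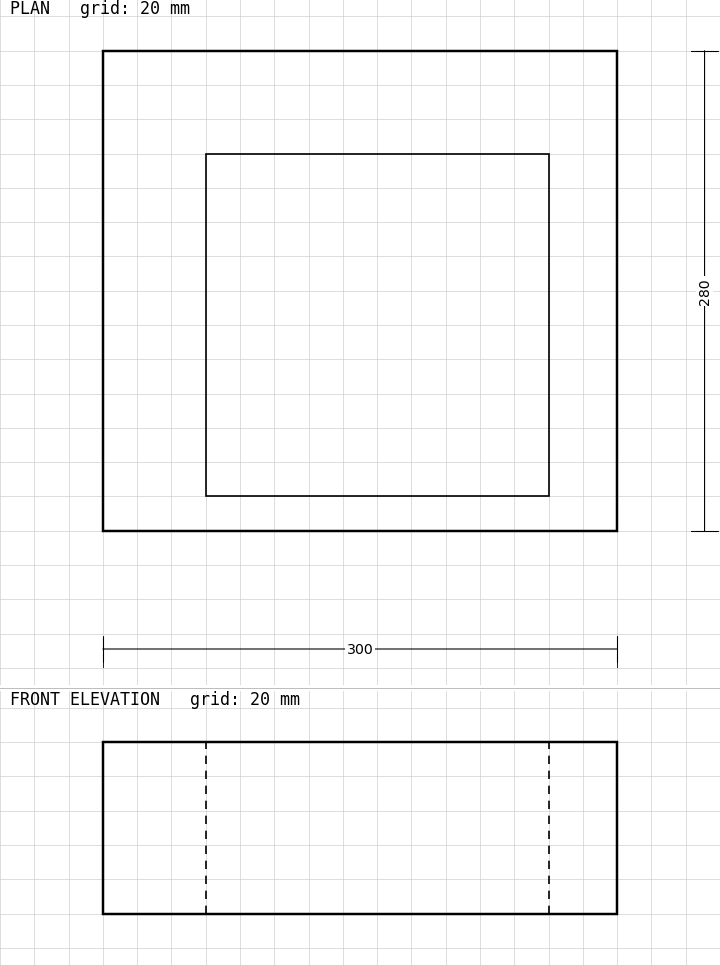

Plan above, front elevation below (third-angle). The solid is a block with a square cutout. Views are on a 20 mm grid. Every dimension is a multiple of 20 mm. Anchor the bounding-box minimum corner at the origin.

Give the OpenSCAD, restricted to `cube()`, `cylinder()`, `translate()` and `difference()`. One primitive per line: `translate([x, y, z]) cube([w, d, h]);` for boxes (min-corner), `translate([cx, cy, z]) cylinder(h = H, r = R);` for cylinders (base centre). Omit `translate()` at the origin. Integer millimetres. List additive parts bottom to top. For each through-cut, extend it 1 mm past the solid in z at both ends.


difference() {
  cube([300, 280, 100]);
  translate([60, 20, -1]) cube([200, 200, 102]);
}


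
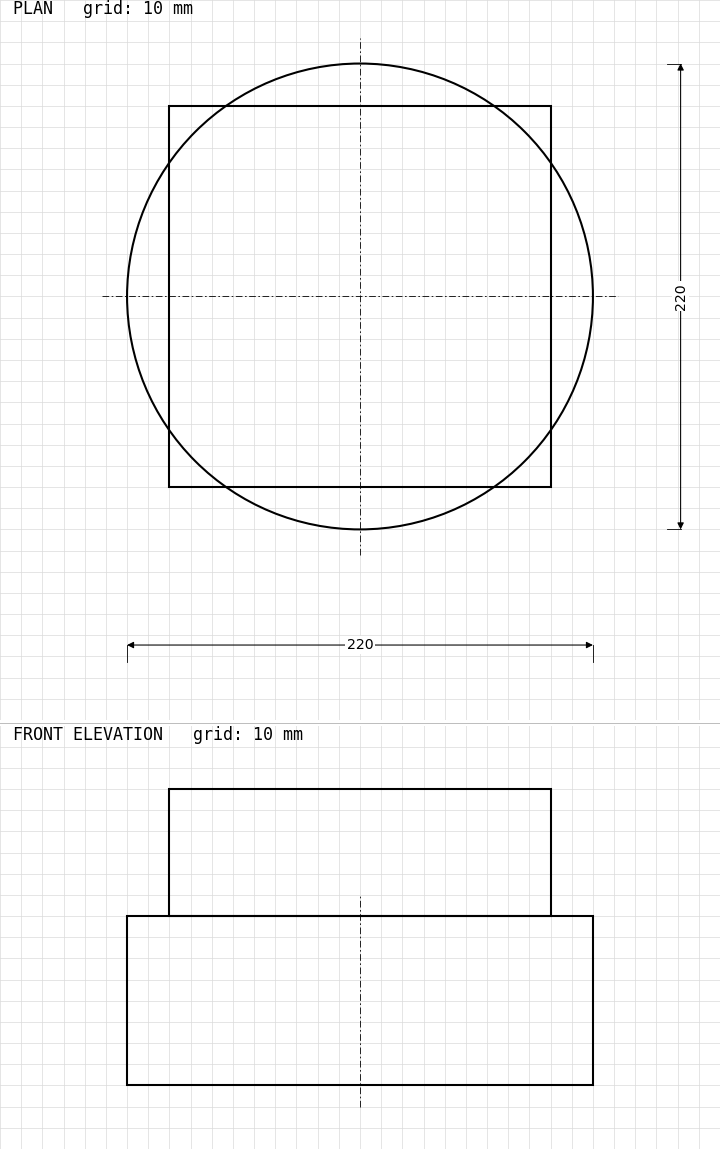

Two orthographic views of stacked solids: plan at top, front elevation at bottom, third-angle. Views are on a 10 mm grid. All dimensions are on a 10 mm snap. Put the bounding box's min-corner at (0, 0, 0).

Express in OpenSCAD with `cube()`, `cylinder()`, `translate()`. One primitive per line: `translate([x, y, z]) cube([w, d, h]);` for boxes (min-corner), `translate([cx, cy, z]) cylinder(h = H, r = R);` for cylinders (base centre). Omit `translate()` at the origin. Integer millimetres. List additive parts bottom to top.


translate([110, 110, 0]) cylinder(h = 80, r = 110);
translate([20, 20, 80]) cube([180, 180, 60]);


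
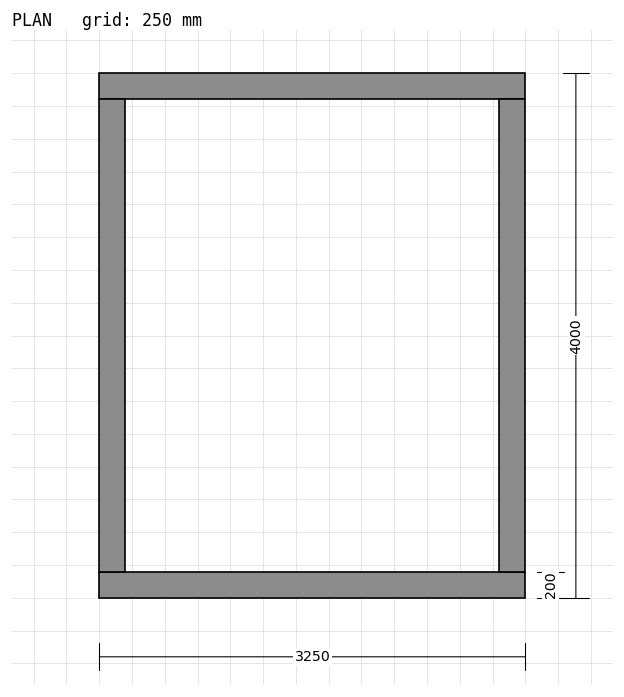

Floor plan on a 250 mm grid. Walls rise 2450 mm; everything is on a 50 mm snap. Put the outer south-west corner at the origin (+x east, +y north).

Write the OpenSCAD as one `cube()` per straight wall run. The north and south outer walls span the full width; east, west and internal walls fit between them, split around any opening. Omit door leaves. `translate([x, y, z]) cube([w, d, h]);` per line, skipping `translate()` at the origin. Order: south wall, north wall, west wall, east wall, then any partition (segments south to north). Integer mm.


cube([3250, 200, 2450]);
translate([0, 3800, 0]) cube([3250, 200, 2450]);
translate([0, 200, 0]) cube([200, 3600, 2450]);
translate([3050, 200, 0]) cube([200, 3600, 2450]);
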